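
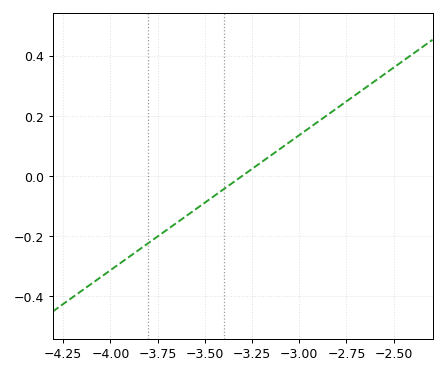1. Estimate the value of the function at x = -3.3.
0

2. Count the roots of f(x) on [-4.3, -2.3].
1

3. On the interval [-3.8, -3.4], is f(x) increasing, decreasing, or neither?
increasing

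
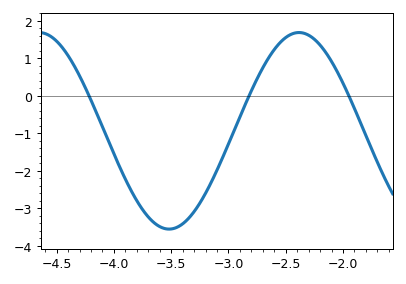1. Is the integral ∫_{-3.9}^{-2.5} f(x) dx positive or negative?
negative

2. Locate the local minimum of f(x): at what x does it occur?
-3.52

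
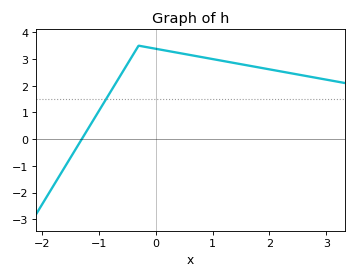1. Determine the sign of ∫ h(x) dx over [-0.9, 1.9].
positive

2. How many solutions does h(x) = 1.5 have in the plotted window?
1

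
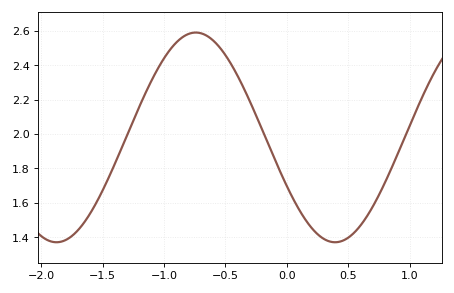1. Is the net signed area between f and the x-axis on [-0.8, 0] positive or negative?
positive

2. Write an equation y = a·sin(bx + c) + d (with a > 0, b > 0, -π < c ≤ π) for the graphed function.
y = 0.61sin(2.8x - 2.7) + 1.98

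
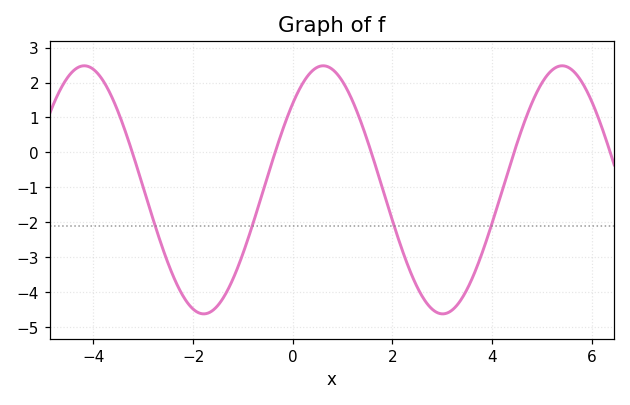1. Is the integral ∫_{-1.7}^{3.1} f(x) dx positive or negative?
negative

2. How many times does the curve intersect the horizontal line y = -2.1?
4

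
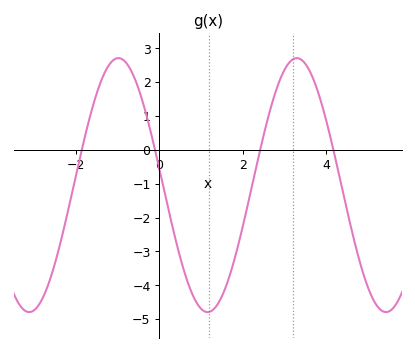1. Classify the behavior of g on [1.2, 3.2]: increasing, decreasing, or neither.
increasing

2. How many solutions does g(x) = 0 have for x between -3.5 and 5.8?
4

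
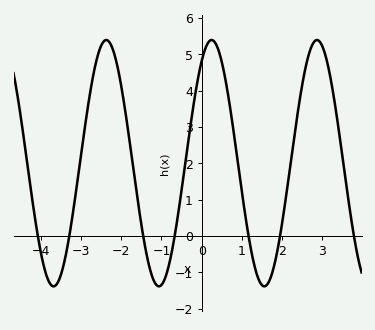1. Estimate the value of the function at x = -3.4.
-0.645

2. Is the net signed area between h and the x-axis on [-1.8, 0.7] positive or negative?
positive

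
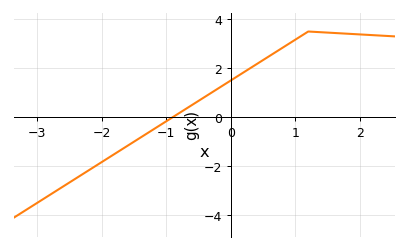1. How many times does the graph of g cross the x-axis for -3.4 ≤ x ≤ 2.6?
1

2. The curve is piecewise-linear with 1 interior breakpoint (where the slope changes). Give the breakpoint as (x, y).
(1.2, 3.5)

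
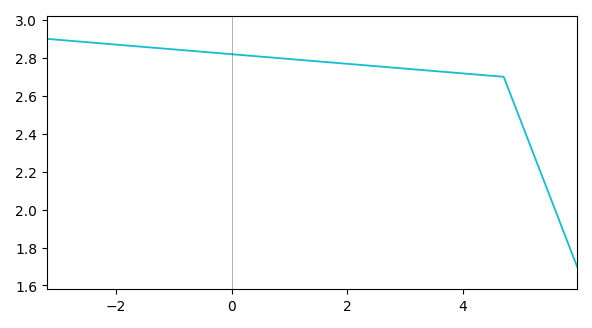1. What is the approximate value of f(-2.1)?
2.88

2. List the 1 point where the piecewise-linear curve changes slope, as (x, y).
(4.7, 2.7)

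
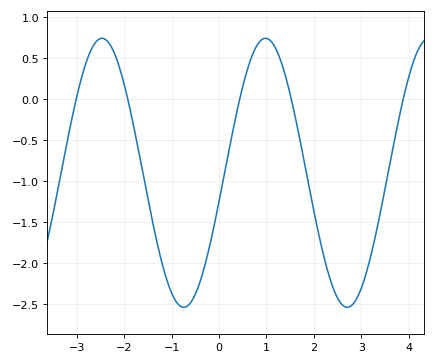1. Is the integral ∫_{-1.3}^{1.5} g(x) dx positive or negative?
negative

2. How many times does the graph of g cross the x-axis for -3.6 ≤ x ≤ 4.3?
5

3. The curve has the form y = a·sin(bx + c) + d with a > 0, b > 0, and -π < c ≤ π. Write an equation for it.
y = 1.64sin(1.8x - 0.21) - 0.9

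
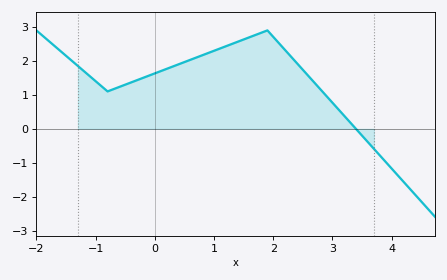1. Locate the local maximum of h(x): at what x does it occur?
1.9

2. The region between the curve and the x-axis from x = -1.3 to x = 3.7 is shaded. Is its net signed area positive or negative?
positive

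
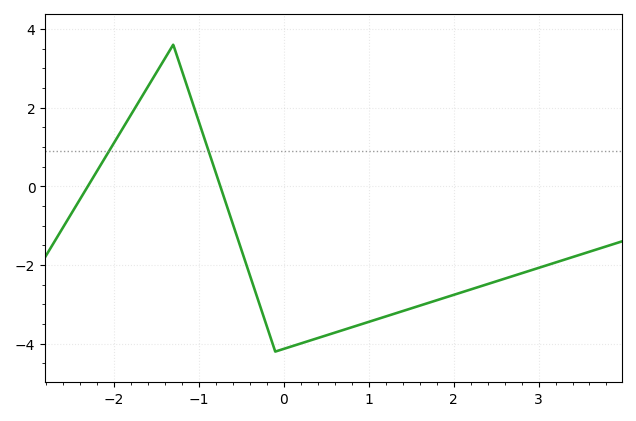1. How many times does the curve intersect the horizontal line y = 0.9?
2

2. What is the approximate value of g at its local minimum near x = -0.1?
-4.2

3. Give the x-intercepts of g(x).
-2.31, -0.746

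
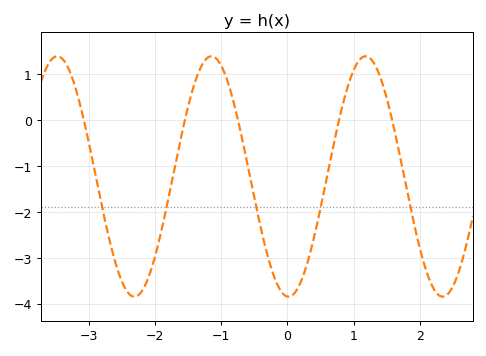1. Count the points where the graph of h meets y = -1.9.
5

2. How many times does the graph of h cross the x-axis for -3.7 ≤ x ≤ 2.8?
5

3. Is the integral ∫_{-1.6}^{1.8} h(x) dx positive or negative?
negative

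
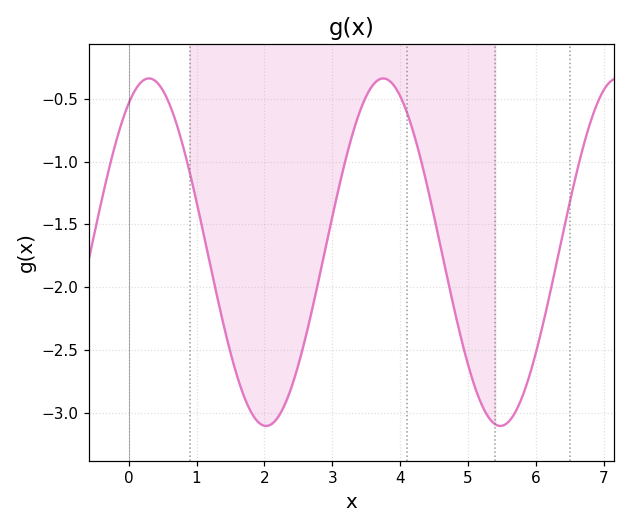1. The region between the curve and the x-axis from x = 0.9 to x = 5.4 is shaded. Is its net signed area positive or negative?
negative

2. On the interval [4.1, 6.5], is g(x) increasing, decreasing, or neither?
neither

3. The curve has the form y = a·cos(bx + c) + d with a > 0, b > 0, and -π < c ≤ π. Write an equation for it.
y = 1.38cos(1.82x - 0.542) - 1.72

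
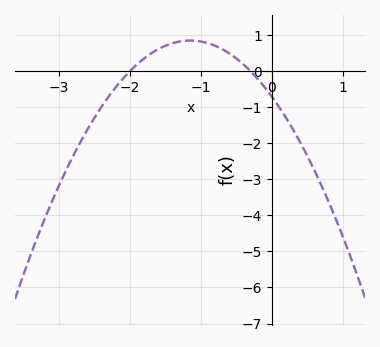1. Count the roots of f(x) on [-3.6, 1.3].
2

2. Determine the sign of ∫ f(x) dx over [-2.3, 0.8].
negative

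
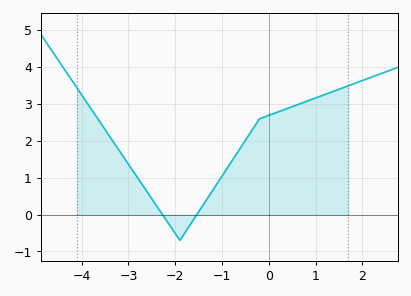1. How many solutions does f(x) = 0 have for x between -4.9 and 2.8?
2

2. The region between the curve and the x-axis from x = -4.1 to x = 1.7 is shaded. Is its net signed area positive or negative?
positive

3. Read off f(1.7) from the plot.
3.5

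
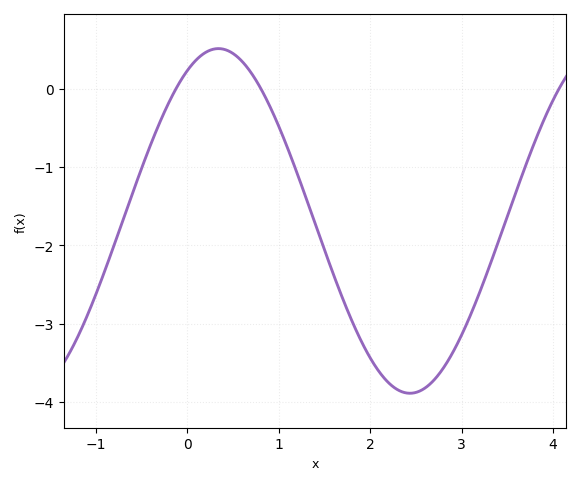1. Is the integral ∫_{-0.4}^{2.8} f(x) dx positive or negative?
negative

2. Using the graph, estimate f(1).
-0.5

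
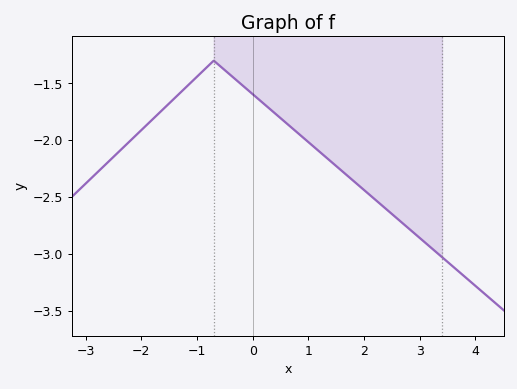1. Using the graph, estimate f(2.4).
-2.61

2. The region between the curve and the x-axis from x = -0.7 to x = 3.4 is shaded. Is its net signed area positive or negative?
negative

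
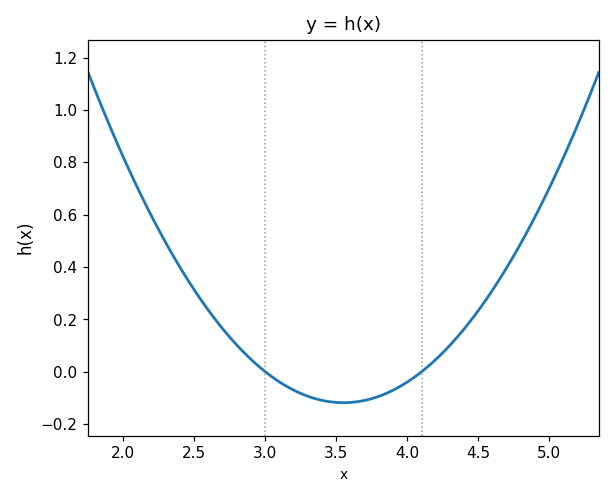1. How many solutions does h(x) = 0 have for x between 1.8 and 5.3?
2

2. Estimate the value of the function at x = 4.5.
0.24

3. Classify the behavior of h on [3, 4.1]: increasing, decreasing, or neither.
neither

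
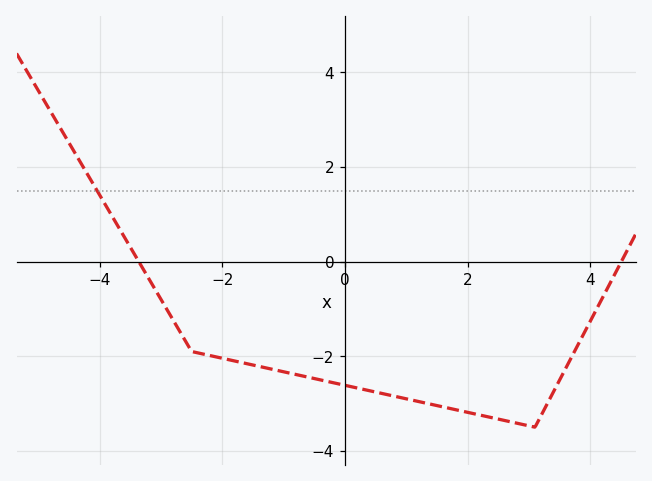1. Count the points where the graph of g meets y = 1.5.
1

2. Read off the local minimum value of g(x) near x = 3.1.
-3.5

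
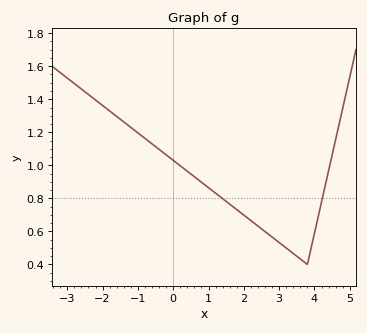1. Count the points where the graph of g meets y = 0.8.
2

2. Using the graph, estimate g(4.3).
0.88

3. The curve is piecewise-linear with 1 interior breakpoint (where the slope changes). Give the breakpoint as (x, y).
(3.8, 0.4)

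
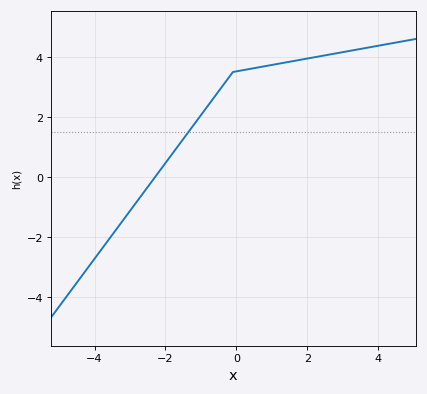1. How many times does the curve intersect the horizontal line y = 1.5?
1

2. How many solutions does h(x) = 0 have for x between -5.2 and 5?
1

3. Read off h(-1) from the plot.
2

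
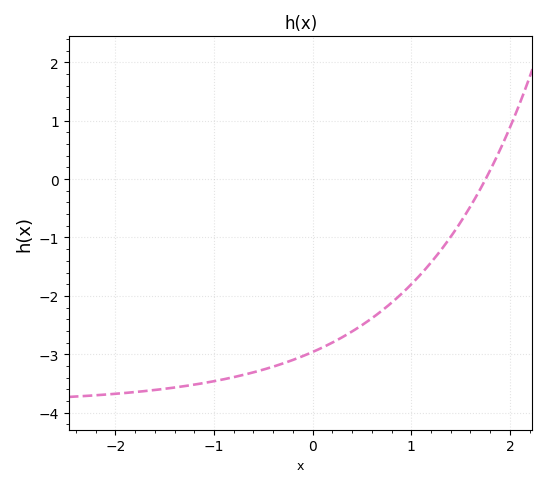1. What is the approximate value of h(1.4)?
-1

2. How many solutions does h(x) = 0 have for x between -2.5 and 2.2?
1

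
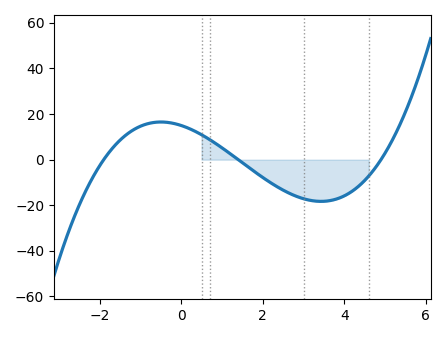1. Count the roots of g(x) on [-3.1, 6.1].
3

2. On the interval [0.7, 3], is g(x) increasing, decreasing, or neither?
decreasing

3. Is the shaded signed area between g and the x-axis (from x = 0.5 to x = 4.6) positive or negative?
negative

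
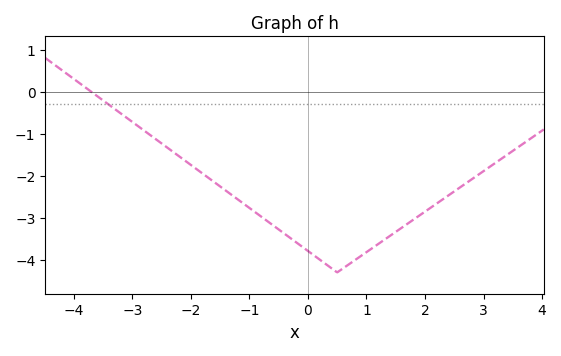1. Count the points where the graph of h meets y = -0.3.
1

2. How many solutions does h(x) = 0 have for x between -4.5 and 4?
1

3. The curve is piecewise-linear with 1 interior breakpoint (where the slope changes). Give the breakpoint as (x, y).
(0.5, -4.3)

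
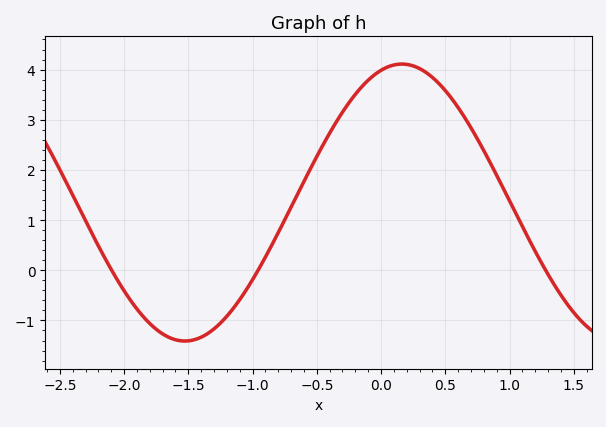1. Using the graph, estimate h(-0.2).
3.5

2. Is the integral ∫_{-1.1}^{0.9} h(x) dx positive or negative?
positive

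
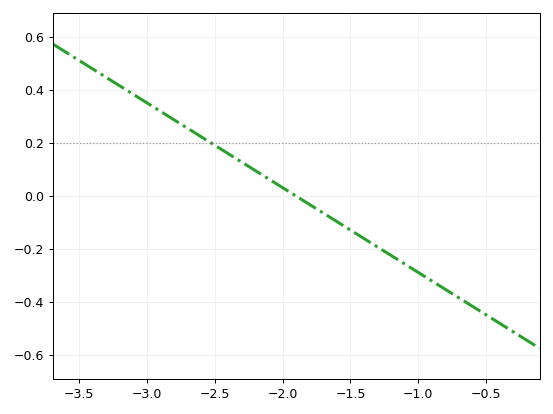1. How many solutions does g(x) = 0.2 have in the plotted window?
1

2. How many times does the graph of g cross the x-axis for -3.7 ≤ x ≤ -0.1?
1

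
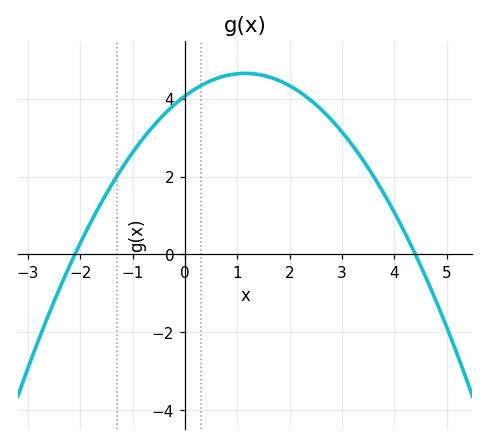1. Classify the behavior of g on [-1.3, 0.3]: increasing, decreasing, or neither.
increasing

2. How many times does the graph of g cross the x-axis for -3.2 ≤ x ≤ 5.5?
2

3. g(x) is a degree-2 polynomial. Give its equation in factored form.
y = -0.44(x + 2.1)(x - 4.4)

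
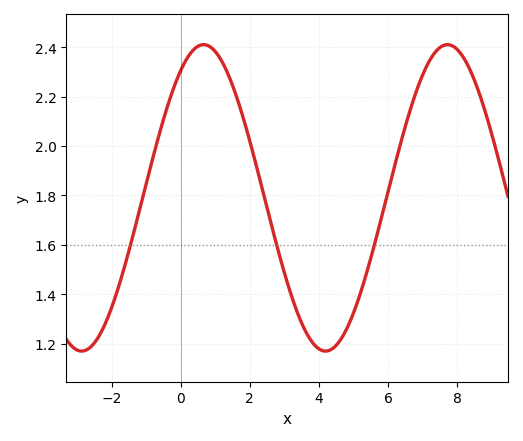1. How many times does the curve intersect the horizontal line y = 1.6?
3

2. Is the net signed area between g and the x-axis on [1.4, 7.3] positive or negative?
positive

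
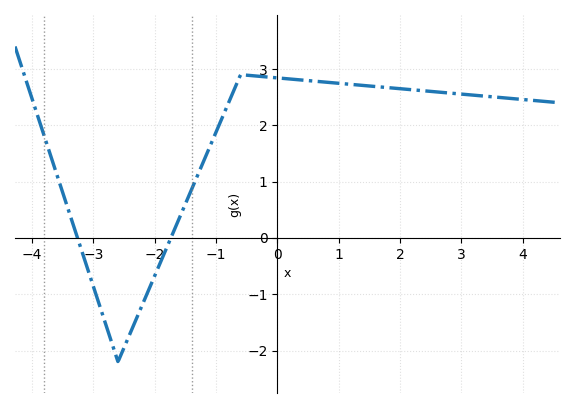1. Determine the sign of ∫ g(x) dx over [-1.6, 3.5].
positive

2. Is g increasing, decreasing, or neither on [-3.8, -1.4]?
neither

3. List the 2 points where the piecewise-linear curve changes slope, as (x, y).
(-2.6, -2.2); (-0.6, 2.9)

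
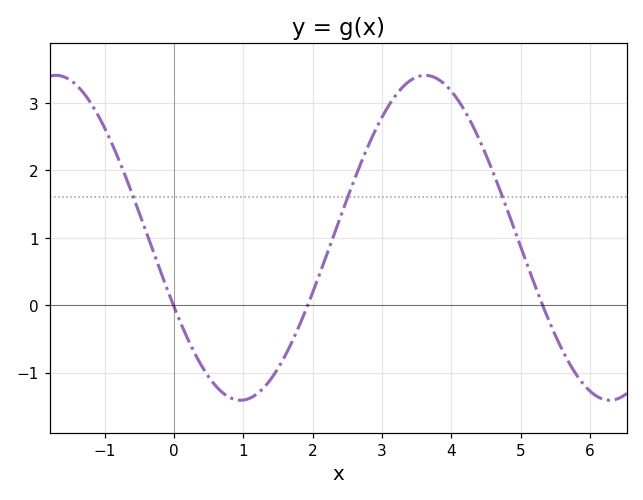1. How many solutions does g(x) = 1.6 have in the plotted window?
3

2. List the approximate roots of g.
0, 2, 5.4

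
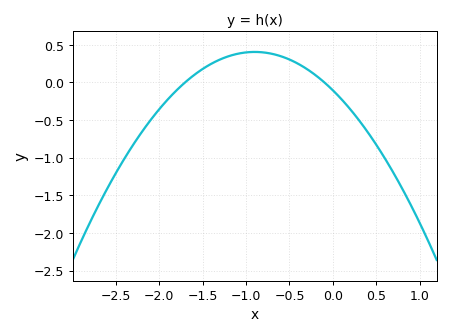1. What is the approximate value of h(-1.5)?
0.176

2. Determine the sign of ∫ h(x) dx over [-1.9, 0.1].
positive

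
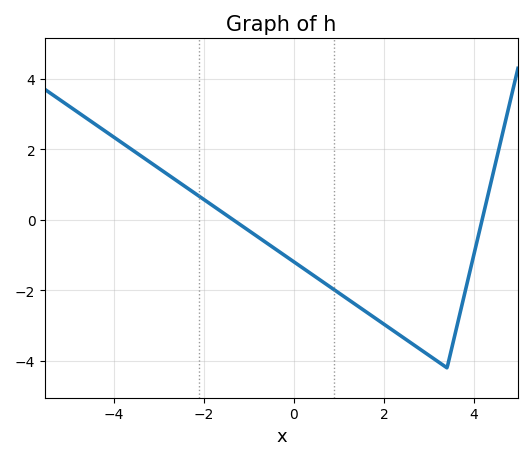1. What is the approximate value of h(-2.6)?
1.2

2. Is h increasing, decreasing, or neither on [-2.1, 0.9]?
decreasing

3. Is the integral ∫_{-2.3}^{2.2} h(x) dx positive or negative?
negative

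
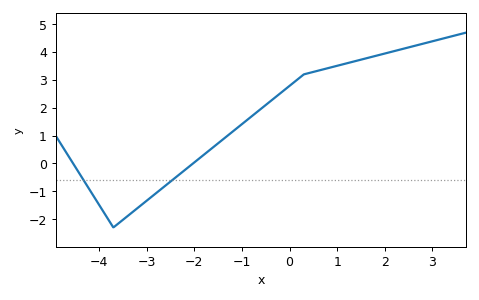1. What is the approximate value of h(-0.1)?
2.7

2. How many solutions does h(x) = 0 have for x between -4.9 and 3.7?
2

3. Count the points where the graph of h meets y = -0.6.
2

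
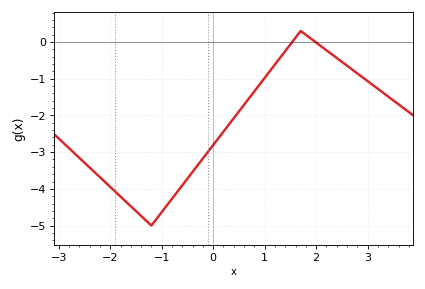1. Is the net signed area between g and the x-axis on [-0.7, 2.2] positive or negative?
negative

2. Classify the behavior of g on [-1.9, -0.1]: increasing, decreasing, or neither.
neither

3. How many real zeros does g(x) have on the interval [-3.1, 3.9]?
2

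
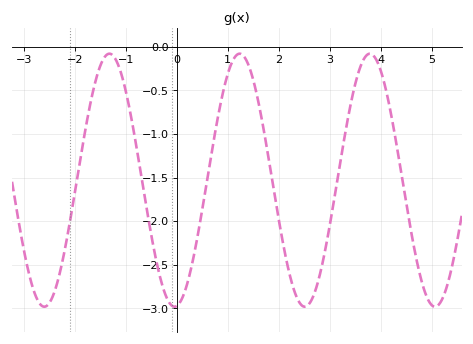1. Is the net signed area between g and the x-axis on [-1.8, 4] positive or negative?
negative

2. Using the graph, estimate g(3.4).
-0.7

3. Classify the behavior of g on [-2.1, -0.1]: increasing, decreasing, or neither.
neither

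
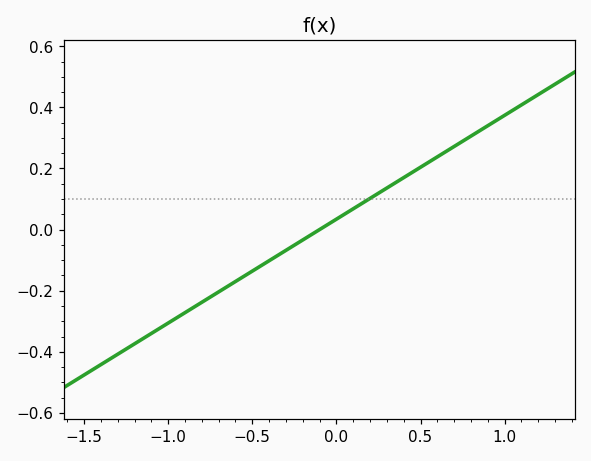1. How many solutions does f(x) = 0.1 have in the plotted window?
1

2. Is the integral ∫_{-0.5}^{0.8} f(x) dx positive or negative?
positive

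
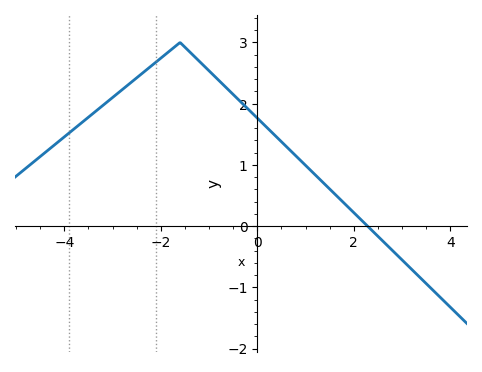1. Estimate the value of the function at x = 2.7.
-0.3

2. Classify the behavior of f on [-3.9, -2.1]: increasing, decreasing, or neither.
increasing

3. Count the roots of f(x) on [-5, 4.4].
1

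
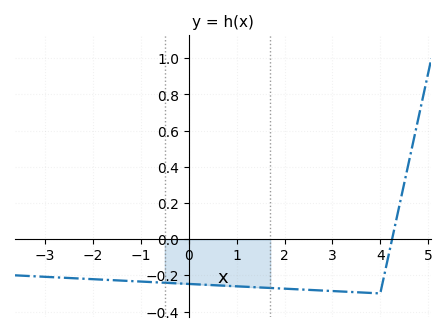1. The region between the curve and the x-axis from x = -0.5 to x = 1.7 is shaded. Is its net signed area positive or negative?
negative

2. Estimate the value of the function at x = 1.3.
-0.265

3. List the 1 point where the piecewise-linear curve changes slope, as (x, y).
(4, -0.3)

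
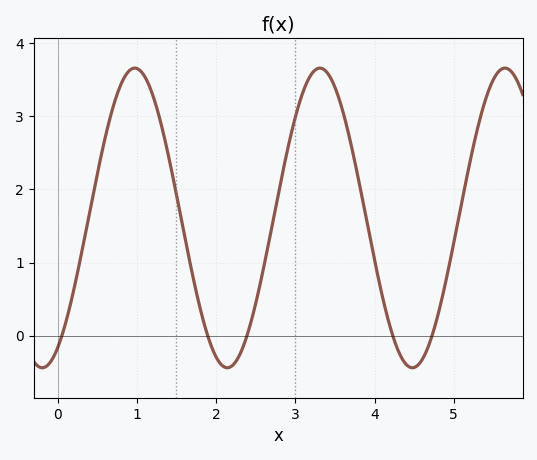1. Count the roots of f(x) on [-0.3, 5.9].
5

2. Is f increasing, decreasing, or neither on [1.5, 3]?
neither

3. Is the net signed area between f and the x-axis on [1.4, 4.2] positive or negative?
positive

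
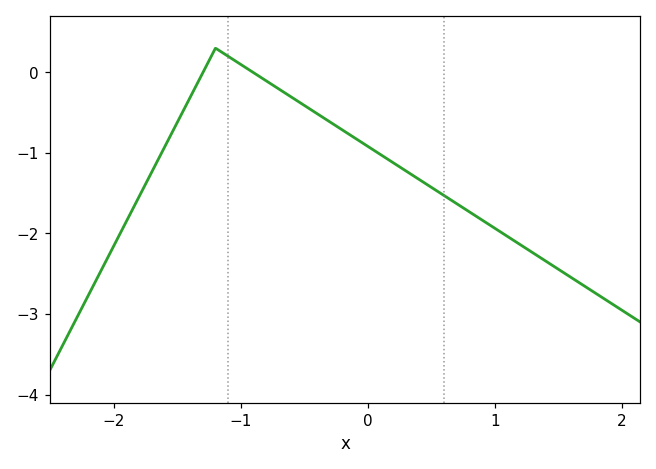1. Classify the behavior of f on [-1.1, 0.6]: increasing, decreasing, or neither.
decreasing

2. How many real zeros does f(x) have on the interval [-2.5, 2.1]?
2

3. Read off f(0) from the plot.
-0.919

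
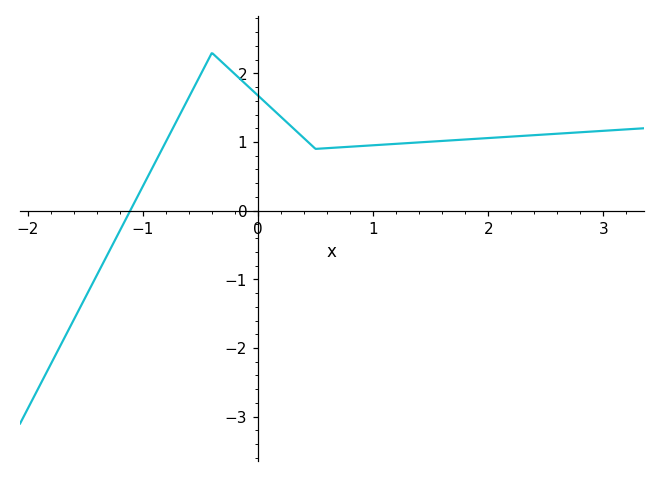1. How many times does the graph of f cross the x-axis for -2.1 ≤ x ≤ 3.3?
1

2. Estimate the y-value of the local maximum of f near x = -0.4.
2.3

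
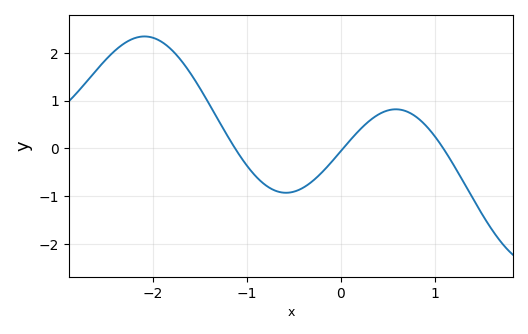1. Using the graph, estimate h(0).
-0.057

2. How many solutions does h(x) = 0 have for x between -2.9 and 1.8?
3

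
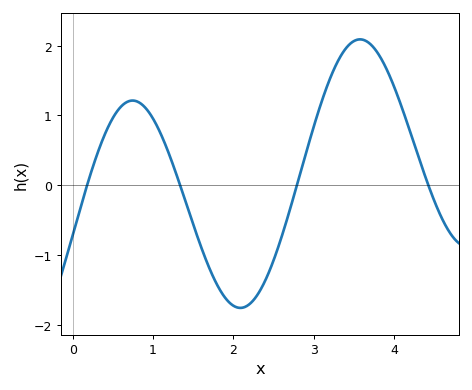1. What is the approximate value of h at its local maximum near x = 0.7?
1.21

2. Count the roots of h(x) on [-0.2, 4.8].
4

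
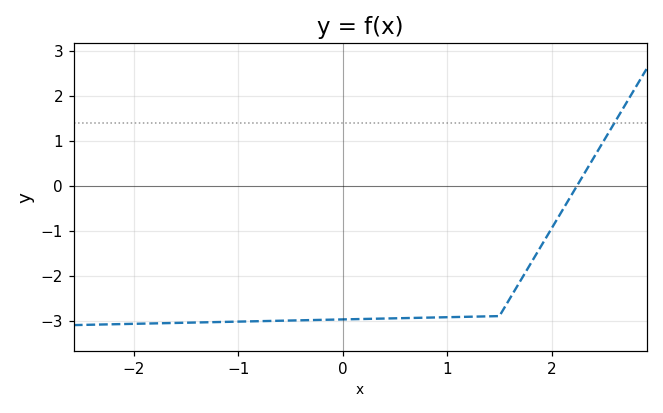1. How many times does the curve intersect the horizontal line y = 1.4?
1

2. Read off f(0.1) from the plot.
-2.97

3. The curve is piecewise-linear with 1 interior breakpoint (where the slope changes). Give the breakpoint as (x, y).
(1.5, -2.9)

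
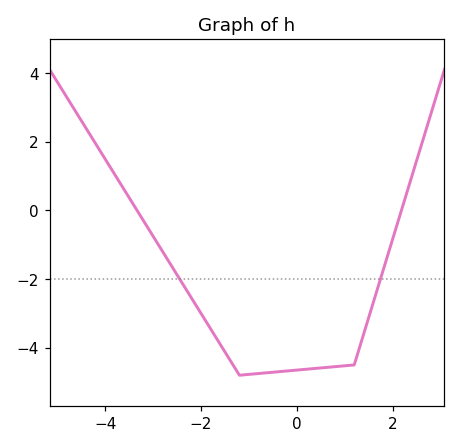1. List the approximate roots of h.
-3.4, 2.2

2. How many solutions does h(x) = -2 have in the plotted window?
2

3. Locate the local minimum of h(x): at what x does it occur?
-1.2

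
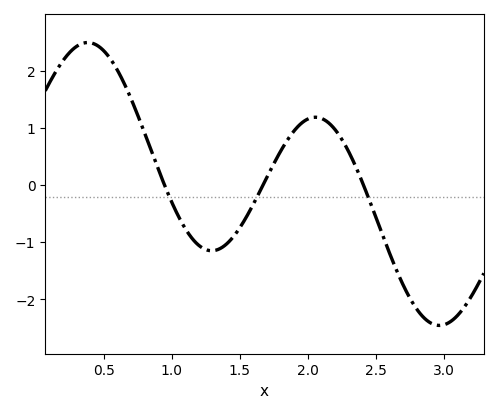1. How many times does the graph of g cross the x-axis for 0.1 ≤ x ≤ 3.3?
3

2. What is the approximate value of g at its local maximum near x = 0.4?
2.49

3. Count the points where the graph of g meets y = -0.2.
3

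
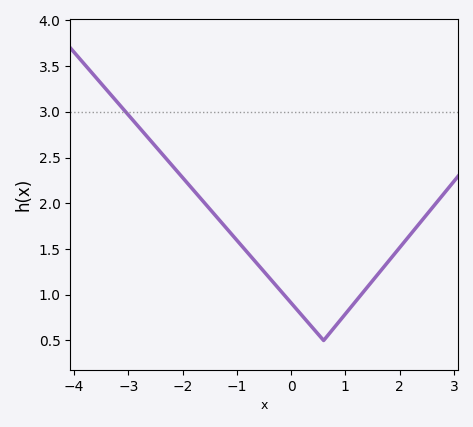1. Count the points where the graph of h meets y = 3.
1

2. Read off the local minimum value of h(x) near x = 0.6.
0.5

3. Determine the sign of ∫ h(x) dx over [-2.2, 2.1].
positive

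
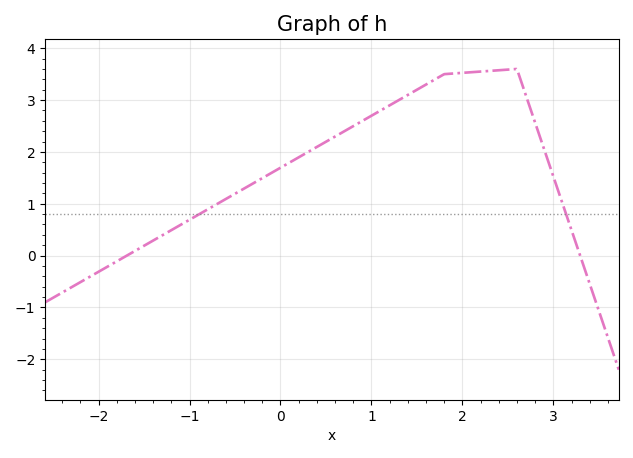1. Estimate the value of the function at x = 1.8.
3.5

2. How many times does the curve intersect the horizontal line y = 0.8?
2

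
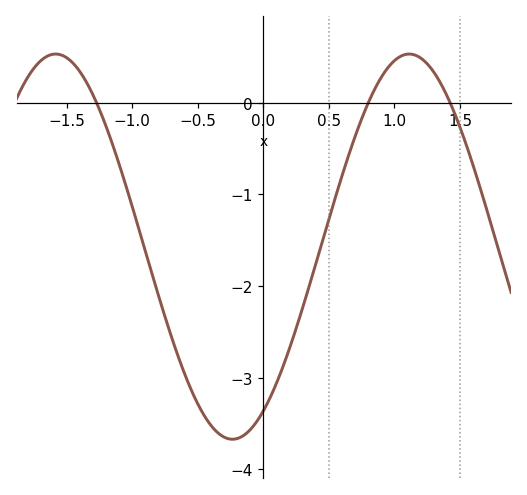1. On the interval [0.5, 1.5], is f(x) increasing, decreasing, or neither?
neither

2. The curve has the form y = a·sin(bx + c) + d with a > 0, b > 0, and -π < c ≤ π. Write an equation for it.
y = 2.1sin(2.33x - 1.02) - 1.57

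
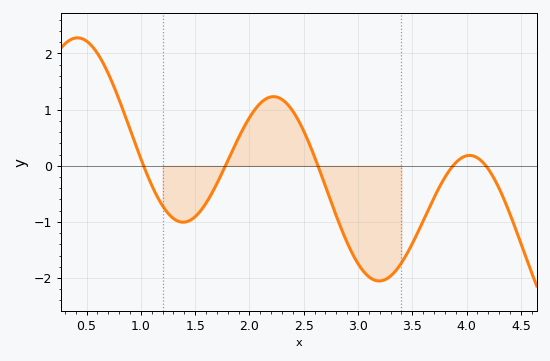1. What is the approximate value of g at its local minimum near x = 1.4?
-1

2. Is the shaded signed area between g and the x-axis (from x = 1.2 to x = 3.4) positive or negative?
negative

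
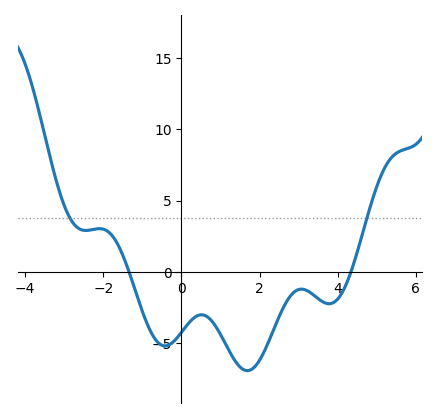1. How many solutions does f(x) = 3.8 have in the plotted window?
2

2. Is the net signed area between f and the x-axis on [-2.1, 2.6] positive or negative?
negative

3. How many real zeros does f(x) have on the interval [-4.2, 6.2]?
2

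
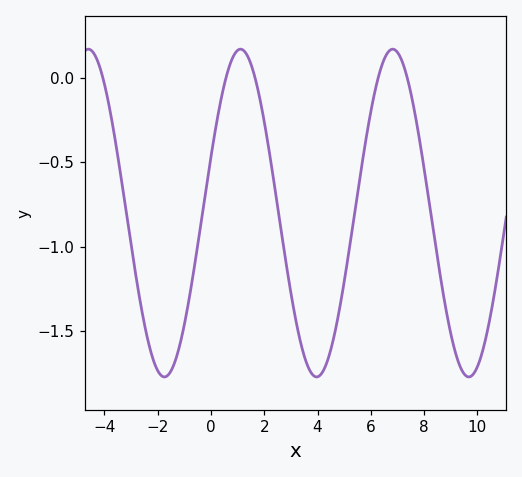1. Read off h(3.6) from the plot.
-1.7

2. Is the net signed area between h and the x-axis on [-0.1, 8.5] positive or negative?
negative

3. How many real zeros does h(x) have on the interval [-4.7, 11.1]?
5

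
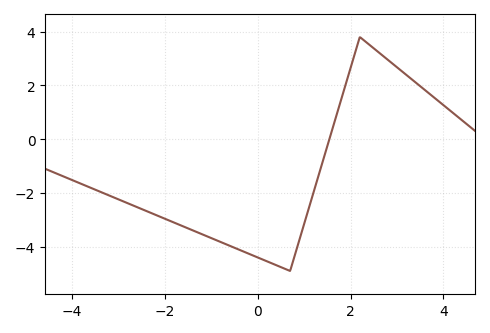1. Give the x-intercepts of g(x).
1.54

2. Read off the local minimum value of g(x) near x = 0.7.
-4.9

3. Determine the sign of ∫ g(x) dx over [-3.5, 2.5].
negative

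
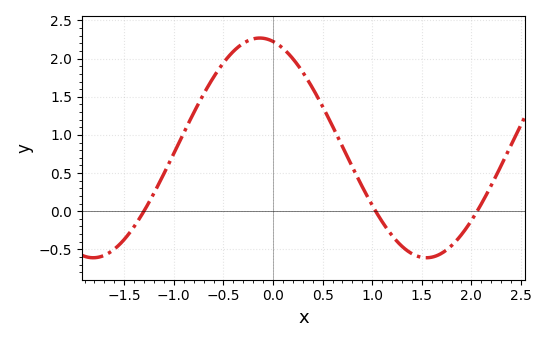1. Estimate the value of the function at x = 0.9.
0.3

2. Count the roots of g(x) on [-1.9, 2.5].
3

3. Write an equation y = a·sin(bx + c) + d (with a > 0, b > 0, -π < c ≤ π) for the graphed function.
y = 1.44sin(1.9x + 1.8) + 0.83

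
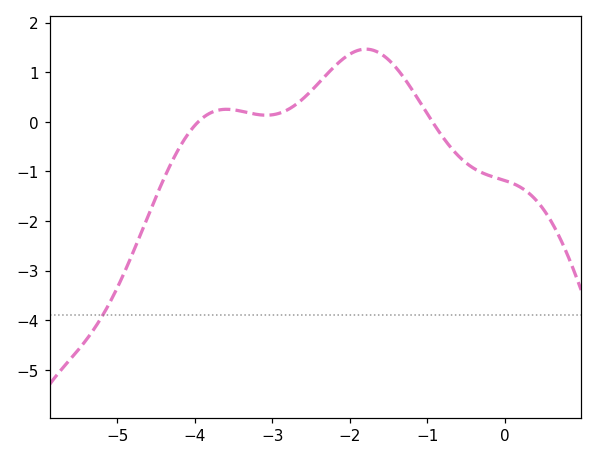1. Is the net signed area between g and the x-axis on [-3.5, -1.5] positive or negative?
positive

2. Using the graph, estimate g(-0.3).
-1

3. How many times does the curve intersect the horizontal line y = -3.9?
1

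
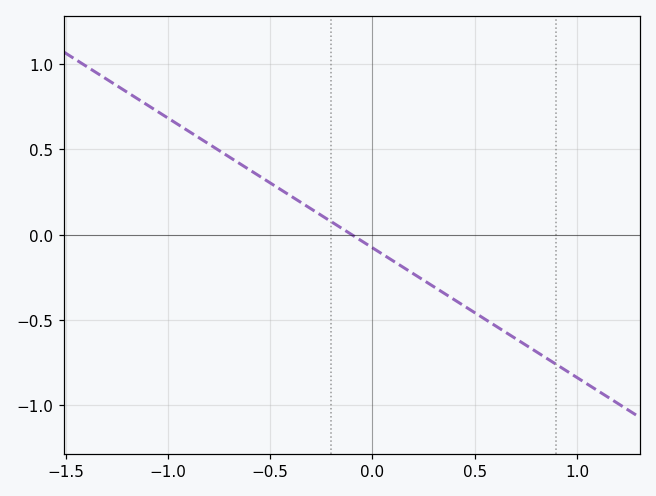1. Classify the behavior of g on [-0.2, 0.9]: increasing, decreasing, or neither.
decreasing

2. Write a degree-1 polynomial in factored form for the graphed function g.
y = -0.76(x + 0.1)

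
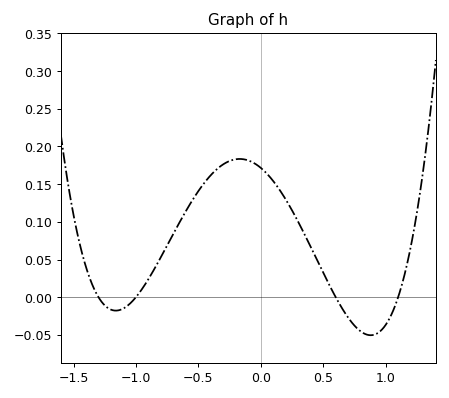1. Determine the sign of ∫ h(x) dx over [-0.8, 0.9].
positive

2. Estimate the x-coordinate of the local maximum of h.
-0.15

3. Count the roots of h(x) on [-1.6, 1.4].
4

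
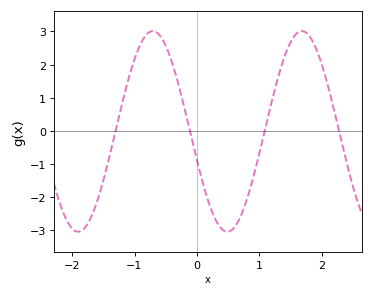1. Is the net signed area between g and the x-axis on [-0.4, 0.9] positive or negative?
negative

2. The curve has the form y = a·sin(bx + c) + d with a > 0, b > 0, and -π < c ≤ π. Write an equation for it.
y = 3.03sin(2.6x - 2.9) - 0.02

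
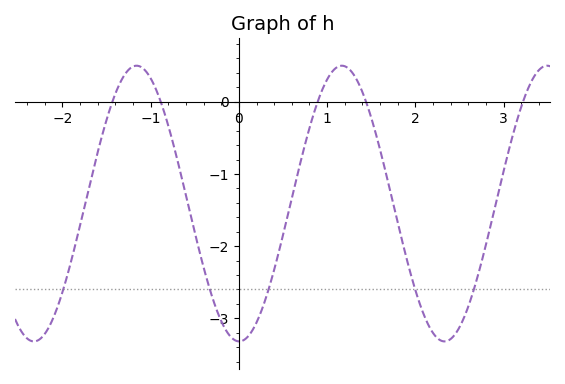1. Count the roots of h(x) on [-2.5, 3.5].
5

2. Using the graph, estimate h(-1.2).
0.489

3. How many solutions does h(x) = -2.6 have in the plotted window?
5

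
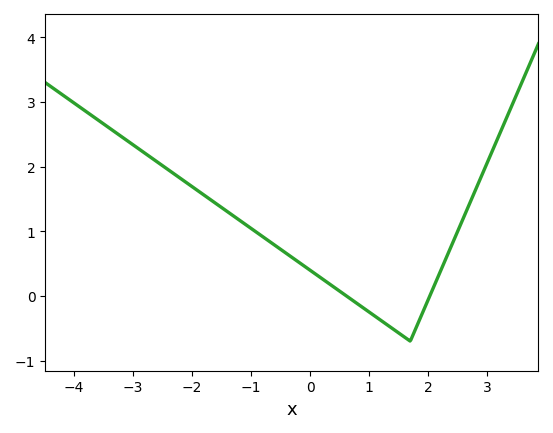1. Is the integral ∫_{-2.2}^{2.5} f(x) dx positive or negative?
positive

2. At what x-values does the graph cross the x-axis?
0.6, 2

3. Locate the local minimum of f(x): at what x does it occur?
1.6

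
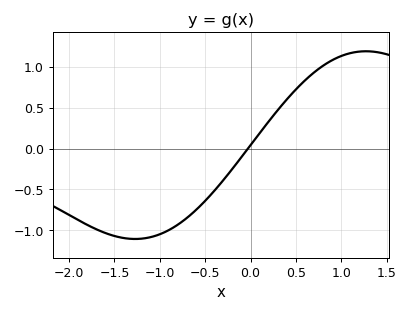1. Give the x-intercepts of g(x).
-0.05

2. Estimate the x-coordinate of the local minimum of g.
-1.25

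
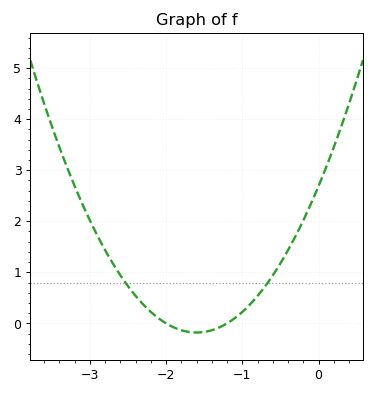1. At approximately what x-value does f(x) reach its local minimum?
-1.6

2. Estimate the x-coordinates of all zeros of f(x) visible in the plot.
-2, -1.2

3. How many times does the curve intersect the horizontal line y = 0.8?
2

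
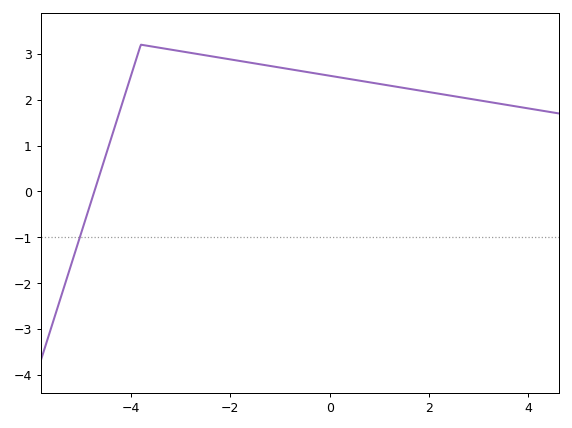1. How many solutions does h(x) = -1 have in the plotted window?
1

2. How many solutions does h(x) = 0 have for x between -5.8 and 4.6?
1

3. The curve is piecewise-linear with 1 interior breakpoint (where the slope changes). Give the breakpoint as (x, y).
(-3.8, 3.2)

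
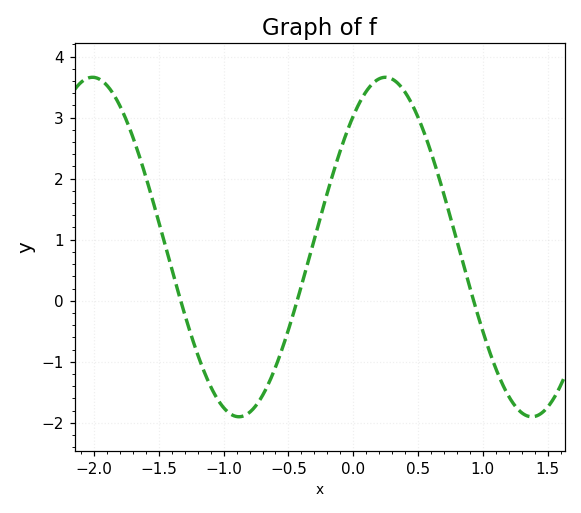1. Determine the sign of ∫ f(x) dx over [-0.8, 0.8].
positive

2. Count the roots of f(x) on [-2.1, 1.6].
3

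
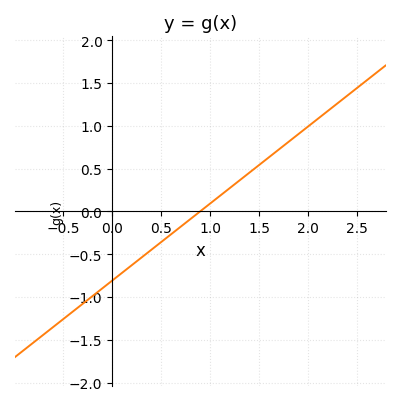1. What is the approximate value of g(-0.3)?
-1.1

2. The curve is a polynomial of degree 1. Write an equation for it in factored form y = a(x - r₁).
y = 0.9(x - 0.9)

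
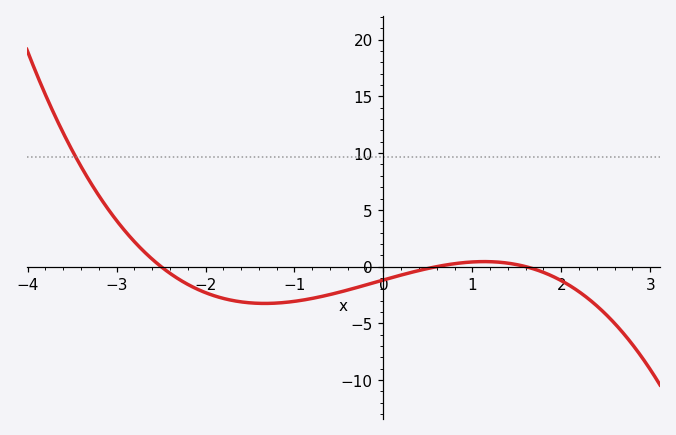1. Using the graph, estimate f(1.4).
0.5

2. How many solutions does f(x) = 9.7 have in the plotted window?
1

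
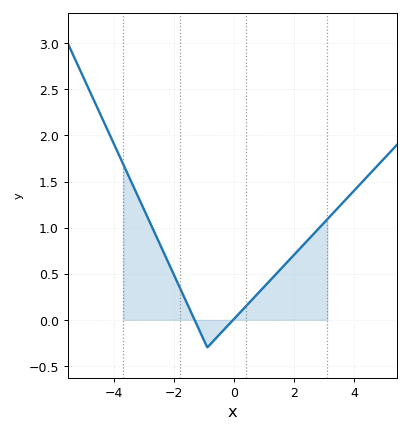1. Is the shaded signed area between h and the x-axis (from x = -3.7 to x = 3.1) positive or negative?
positive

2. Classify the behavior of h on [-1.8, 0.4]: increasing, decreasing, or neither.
neither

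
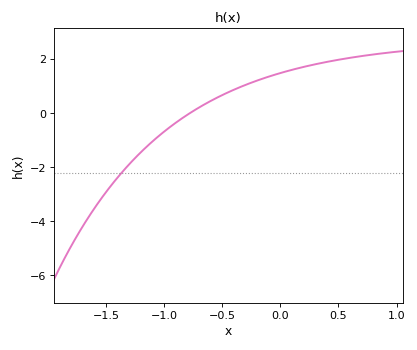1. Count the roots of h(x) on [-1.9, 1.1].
1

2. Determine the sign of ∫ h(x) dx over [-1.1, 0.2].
positive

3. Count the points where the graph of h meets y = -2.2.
1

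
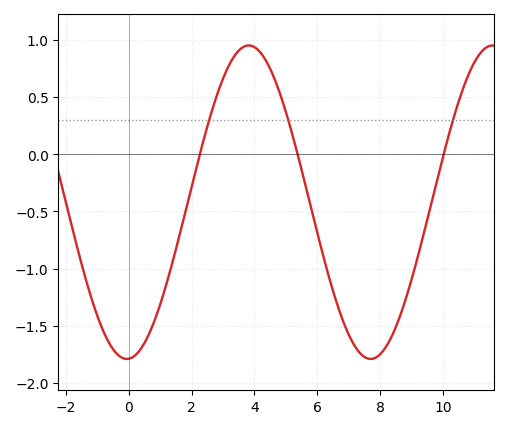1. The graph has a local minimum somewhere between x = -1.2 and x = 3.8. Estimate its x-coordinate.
0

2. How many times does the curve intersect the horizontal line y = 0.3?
3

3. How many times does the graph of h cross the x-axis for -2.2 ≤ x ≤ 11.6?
3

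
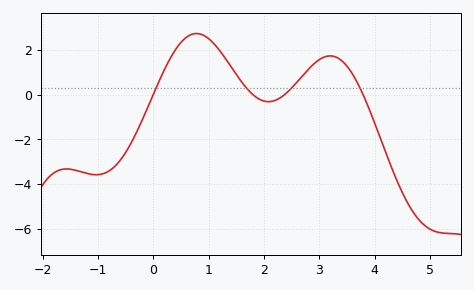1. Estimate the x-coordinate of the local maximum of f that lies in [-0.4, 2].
0.779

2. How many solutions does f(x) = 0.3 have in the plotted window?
4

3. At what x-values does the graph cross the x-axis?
0, 1.8, 2.38, 3.79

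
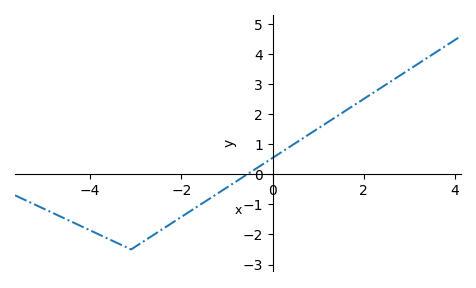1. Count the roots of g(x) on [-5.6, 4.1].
1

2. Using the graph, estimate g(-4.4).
-1.6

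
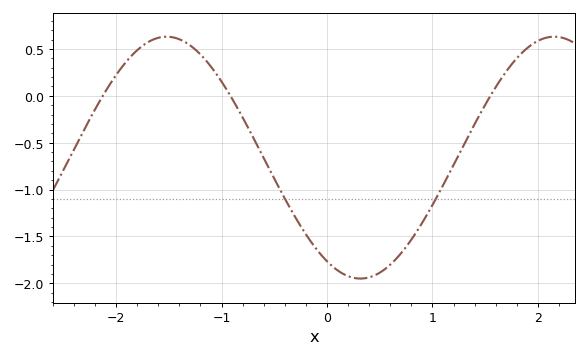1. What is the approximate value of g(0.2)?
-1.9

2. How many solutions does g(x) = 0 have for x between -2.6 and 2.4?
3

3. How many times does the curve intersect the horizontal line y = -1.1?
2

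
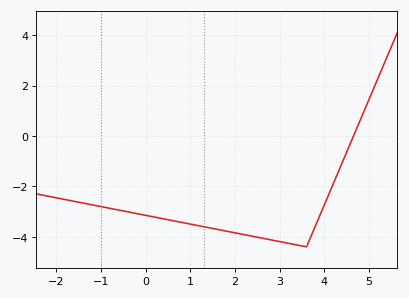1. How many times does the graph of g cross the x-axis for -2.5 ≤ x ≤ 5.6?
1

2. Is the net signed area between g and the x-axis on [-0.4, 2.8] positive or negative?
negative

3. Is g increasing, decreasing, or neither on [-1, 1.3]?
decreasing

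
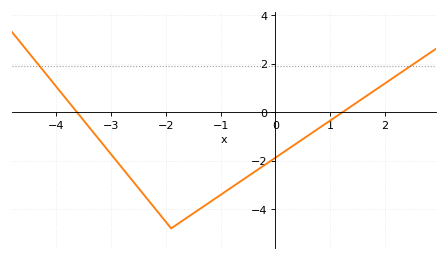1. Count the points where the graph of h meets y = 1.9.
2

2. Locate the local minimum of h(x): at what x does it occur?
-1.9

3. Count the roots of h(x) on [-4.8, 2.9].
2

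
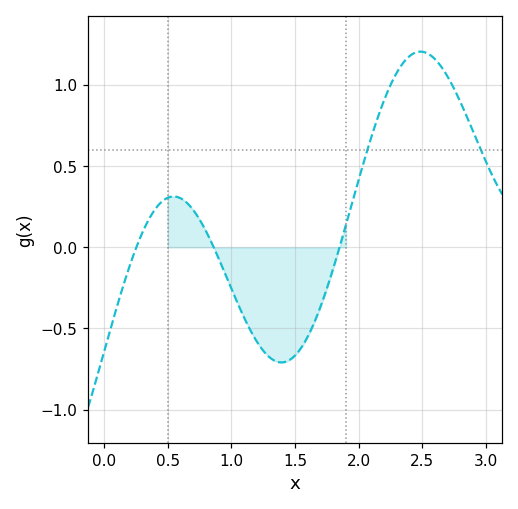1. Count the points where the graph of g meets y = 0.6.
2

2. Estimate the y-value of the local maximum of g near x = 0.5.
0.3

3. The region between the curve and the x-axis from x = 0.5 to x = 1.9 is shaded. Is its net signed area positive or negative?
negative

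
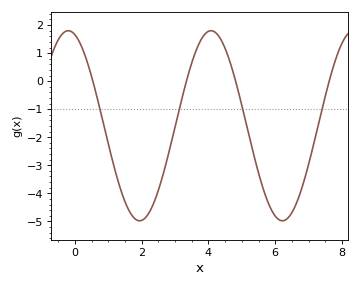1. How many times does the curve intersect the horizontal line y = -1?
4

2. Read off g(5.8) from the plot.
-4.4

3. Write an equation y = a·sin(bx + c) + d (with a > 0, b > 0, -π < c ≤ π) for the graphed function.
y = 3.39sin(1.5x + 1.9) - 1.59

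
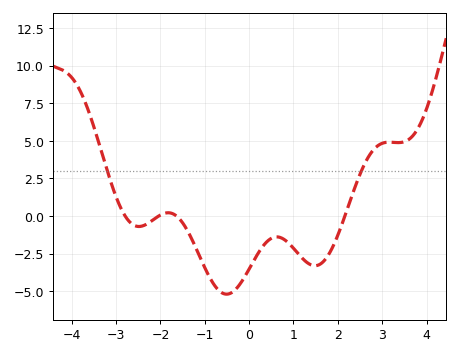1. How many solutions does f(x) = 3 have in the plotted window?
2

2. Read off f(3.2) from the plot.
4.9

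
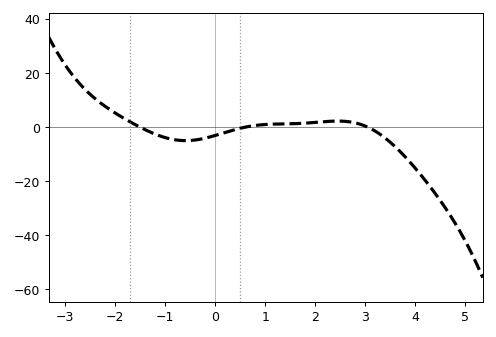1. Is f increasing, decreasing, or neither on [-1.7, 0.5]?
neither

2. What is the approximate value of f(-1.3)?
-2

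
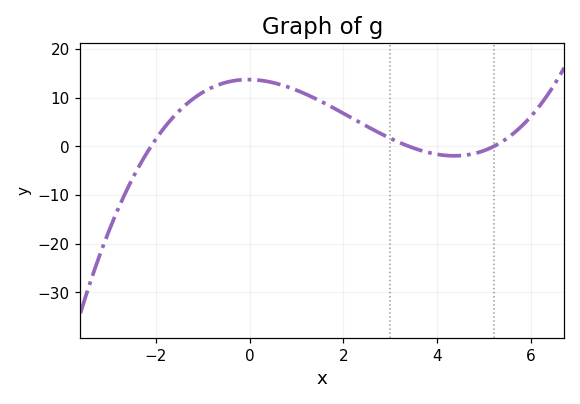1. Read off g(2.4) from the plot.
4.66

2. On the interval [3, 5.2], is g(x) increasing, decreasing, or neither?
neither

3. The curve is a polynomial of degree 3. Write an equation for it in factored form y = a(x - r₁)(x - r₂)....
y = 0.37(x + 2.1)(x - 3.4)(x - 5.2)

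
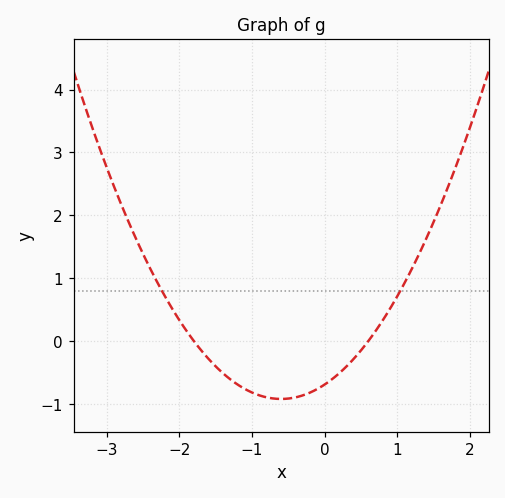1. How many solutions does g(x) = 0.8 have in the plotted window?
2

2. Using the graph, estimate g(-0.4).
-0.896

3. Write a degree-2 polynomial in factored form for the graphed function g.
y = 0.64(x + 1.8)(x - 0.6)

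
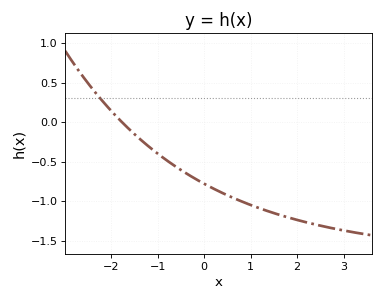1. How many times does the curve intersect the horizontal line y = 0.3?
1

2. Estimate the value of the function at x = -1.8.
0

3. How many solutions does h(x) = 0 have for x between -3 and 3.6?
1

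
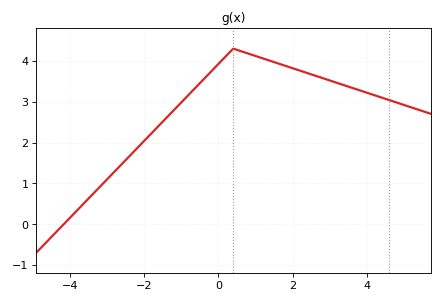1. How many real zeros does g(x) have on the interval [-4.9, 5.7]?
1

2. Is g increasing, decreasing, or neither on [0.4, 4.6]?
decreasing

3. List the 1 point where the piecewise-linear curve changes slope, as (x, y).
(0.4, 4.3)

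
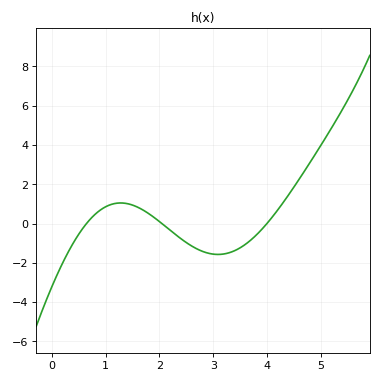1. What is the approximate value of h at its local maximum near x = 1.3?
1.05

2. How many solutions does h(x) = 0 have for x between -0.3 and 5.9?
3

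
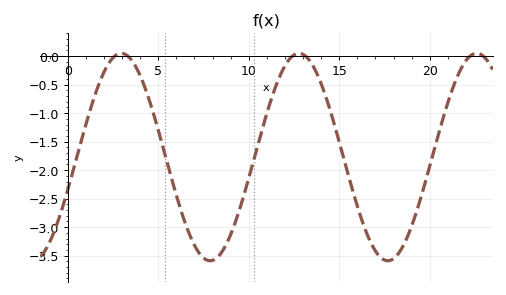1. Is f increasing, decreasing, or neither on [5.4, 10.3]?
neither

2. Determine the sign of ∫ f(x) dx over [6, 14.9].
negative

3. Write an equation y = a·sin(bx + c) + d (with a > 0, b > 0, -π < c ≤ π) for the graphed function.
y = 1.82sin(0.64x - 0.32) - 1.77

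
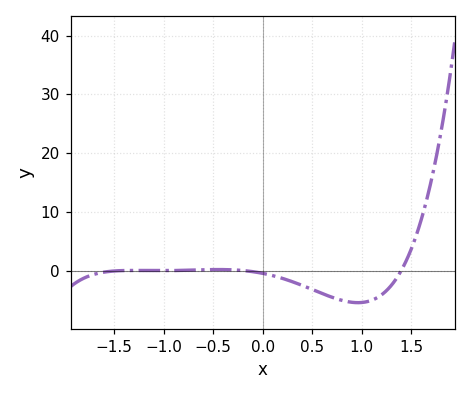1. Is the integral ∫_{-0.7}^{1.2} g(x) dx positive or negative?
negative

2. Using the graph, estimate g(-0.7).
0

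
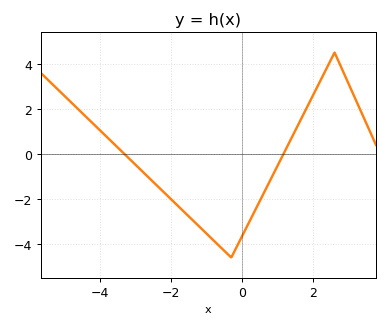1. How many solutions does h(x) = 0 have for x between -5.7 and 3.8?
2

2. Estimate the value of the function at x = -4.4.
1.6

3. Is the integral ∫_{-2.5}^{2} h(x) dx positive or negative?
negative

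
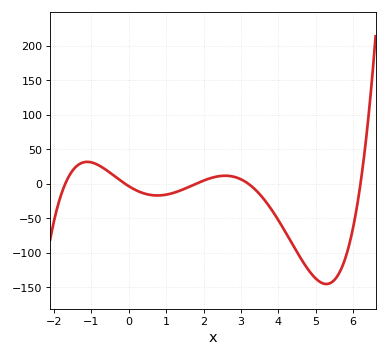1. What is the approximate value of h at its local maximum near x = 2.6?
11.6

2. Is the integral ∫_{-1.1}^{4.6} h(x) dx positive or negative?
negative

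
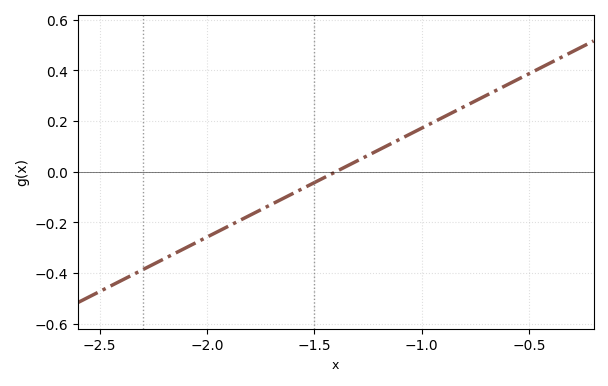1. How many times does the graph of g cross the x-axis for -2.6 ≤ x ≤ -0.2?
1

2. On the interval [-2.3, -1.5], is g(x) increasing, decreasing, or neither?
increasing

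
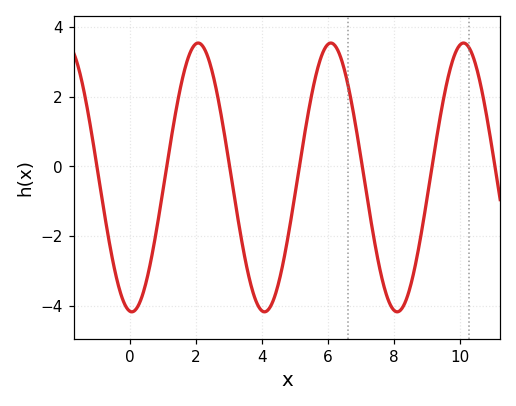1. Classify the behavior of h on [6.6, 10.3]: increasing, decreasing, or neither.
neither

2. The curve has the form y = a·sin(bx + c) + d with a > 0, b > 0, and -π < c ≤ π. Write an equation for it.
y = 3.86sin(1.6x - 1.6) - 0.32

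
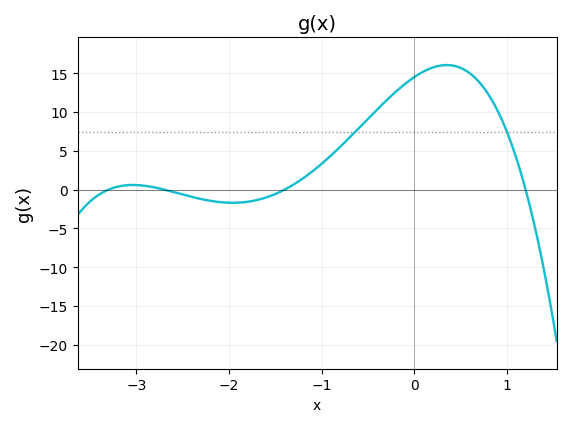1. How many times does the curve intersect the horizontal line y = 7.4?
2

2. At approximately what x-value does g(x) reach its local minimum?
-2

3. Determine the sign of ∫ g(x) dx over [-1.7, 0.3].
positive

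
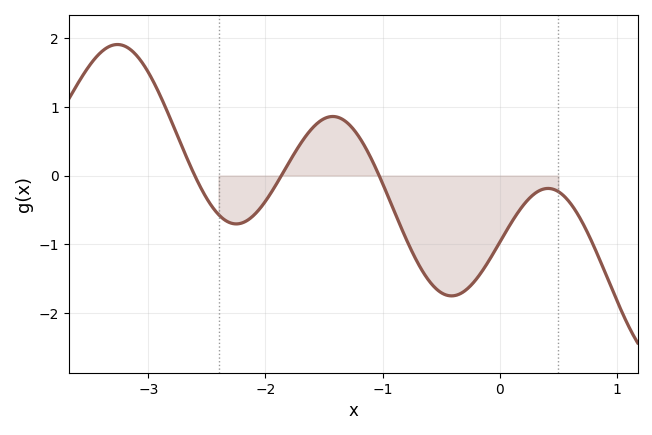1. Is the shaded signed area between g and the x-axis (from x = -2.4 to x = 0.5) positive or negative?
negative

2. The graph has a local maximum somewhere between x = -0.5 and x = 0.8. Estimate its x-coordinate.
0.4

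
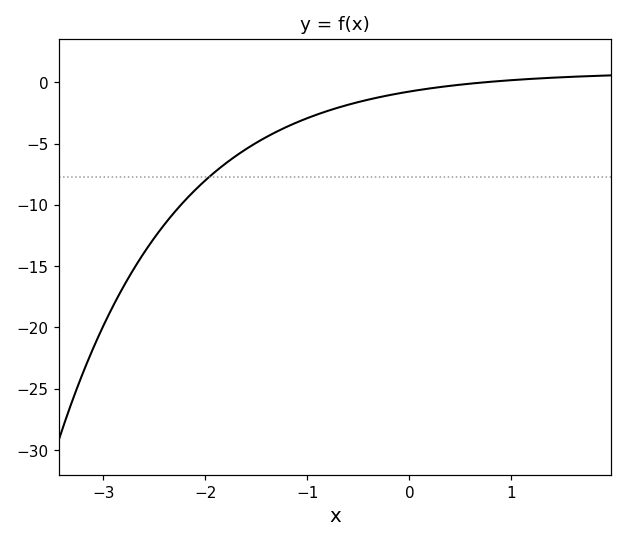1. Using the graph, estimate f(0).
-1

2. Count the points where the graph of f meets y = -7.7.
1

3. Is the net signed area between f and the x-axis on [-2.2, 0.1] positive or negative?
negative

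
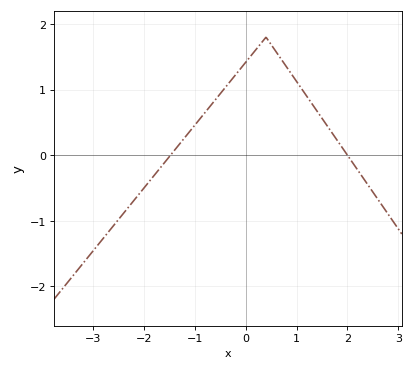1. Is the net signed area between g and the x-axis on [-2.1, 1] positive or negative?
positive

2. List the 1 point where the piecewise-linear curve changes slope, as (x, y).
(0.4, 1.8)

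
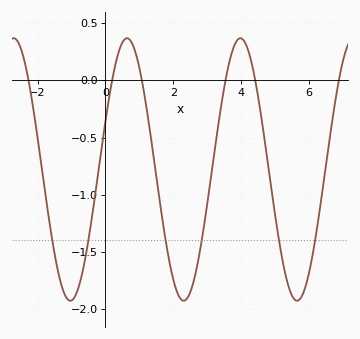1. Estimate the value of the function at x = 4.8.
-0.75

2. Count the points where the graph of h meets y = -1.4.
6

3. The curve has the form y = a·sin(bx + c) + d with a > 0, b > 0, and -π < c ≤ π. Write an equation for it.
y = 1.15sin(1.9x + 0.37) - 0.78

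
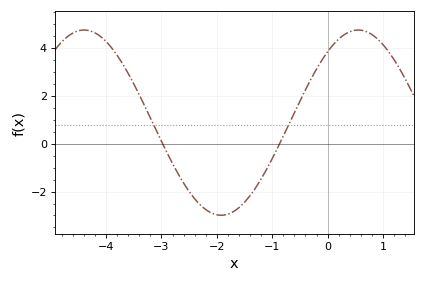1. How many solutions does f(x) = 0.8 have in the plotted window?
2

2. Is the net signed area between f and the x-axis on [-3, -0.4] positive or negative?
negative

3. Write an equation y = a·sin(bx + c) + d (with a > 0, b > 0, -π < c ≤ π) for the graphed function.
y = 3.87sin(1.27x + 0.872) + 0.88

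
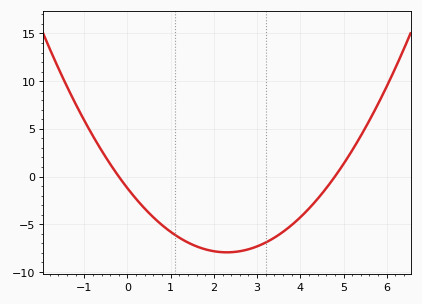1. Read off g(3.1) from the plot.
-7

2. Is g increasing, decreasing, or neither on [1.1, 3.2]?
neither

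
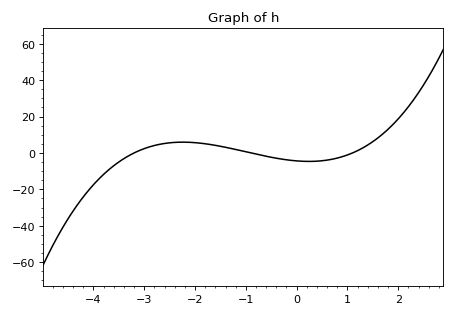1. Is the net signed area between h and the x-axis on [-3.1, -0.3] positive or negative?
positive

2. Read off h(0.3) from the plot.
-4.64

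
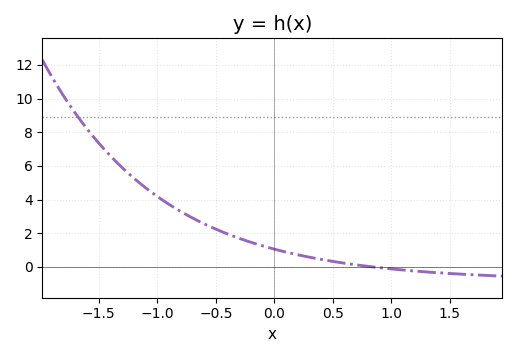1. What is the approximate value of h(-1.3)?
5.9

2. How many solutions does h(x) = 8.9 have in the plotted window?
1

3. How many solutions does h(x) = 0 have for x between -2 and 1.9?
1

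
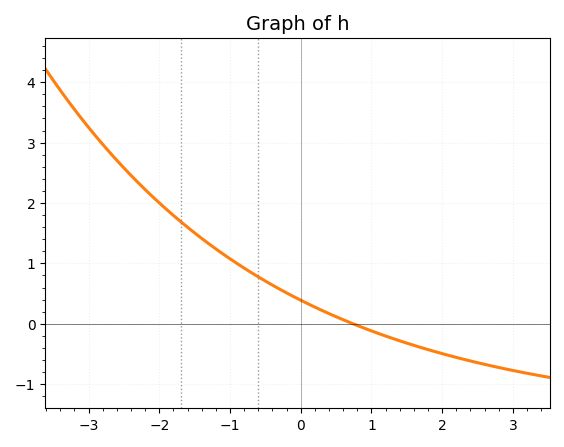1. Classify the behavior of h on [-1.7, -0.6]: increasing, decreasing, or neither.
decreasing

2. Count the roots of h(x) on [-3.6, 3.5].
1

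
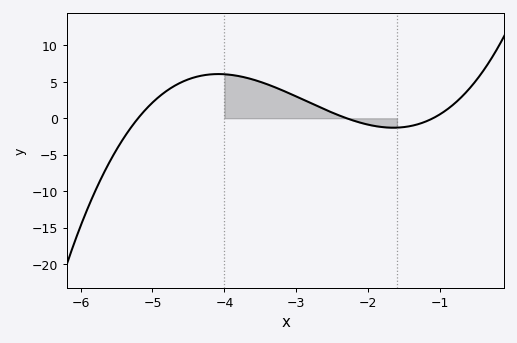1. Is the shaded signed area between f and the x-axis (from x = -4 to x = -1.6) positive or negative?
positive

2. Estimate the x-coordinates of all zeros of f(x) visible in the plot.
-5.2, -2.3, -1.1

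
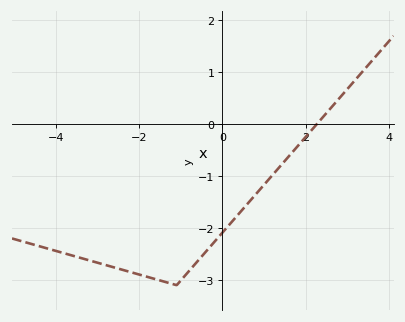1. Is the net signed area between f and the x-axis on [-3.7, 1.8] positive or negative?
negative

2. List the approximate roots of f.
2.27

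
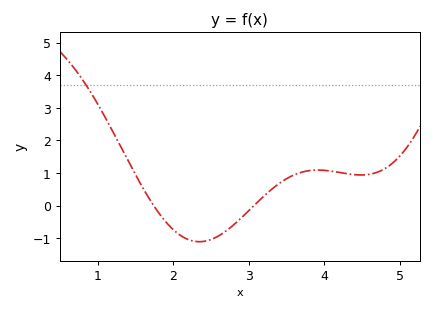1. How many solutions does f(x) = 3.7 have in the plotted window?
1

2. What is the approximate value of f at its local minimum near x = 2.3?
-1.1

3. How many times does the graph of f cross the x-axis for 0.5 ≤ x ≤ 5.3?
2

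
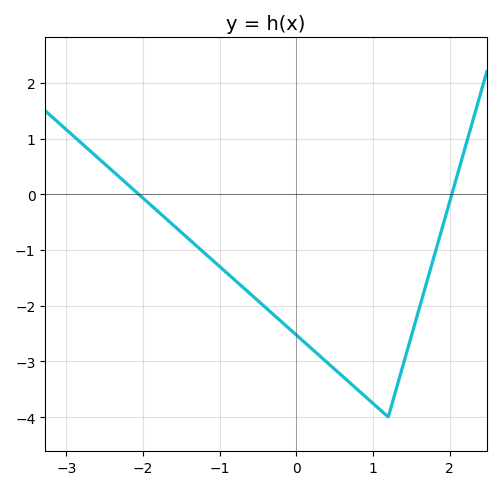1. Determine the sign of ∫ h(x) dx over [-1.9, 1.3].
negative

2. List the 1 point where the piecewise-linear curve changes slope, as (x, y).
(1.2, -4)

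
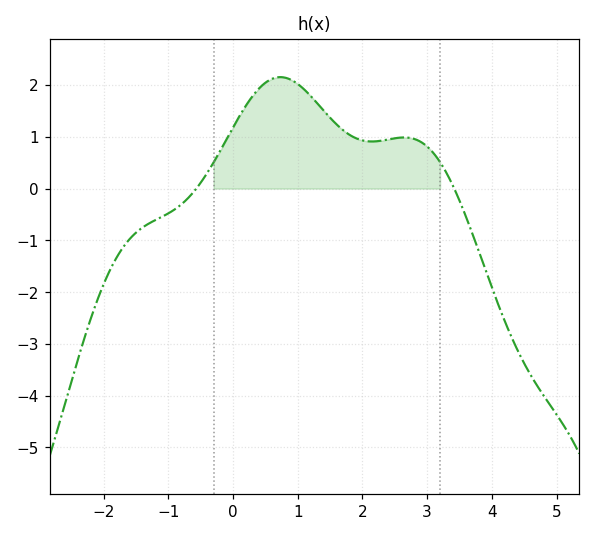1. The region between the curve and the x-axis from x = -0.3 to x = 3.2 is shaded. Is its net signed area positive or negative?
positive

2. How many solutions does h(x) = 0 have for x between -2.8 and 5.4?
2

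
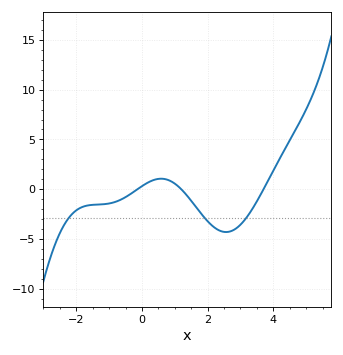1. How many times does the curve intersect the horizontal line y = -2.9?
3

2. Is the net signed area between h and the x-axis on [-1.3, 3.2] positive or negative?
negative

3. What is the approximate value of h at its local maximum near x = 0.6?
1.06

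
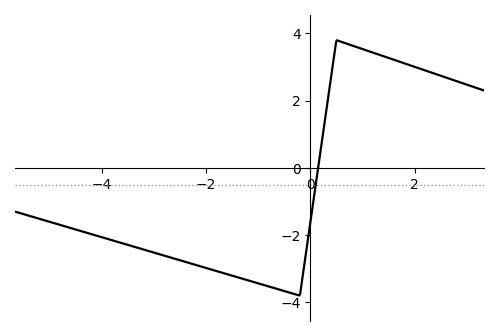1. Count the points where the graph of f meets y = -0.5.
1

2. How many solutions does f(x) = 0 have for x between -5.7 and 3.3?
1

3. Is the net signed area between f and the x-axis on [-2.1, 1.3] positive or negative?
negative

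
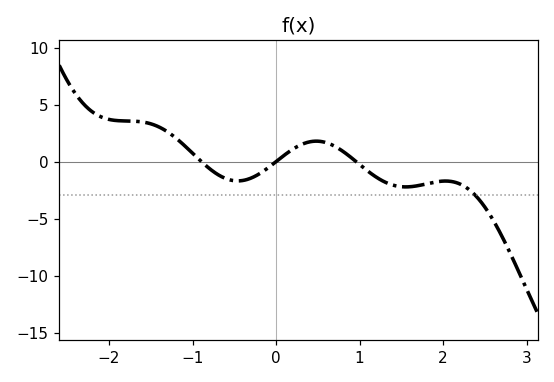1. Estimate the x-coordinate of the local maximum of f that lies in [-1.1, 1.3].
0.5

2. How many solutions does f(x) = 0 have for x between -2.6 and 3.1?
3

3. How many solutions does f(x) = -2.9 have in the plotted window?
1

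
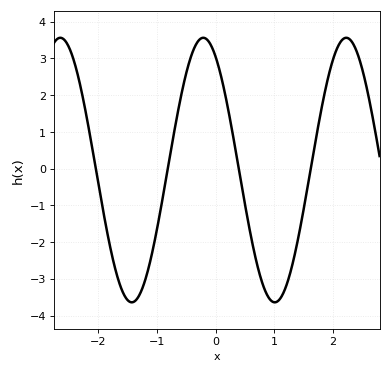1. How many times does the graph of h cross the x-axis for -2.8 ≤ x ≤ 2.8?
4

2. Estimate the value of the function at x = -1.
-1.7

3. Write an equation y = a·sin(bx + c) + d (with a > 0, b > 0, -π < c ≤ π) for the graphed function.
y = 3.6sin(2.6x + 2.1) - 0.04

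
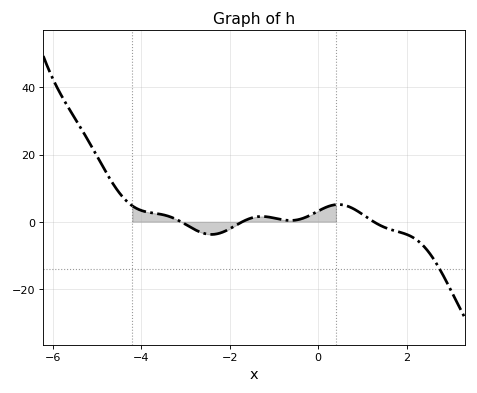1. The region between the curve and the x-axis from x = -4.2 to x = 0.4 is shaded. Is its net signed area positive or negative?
positive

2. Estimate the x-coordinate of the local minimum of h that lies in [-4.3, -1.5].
-2.41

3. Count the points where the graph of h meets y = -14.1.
1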